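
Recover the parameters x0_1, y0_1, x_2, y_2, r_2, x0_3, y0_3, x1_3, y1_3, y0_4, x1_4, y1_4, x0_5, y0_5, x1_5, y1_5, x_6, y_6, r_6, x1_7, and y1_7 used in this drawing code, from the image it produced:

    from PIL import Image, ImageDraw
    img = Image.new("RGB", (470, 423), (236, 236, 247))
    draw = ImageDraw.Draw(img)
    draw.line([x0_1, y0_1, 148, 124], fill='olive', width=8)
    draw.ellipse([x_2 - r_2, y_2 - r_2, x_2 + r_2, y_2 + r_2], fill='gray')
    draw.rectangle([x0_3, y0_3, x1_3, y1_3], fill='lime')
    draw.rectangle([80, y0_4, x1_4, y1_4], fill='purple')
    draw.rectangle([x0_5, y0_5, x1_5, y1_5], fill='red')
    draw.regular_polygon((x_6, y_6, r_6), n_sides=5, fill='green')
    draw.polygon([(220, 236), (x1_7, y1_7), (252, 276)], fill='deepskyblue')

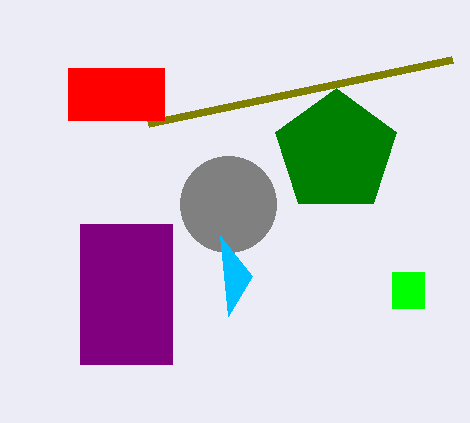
x0_1 = 452, y0_1 = 60, x_2 = 228, y_2 = 204, r_2 = 48, x0_3 = 392, y0_3 = 272, x1_3 = 424, y1_3 = 308, y0_4 = 224, x1_4 = 172, y1_4 = 364, x0_5 = 68, y0_5 = 68, x1_5 = 164, y1_5 = 120, x_6 = 336, y_6 = 152, r_6 = 64, x1_7 = 228, y1_7 = 316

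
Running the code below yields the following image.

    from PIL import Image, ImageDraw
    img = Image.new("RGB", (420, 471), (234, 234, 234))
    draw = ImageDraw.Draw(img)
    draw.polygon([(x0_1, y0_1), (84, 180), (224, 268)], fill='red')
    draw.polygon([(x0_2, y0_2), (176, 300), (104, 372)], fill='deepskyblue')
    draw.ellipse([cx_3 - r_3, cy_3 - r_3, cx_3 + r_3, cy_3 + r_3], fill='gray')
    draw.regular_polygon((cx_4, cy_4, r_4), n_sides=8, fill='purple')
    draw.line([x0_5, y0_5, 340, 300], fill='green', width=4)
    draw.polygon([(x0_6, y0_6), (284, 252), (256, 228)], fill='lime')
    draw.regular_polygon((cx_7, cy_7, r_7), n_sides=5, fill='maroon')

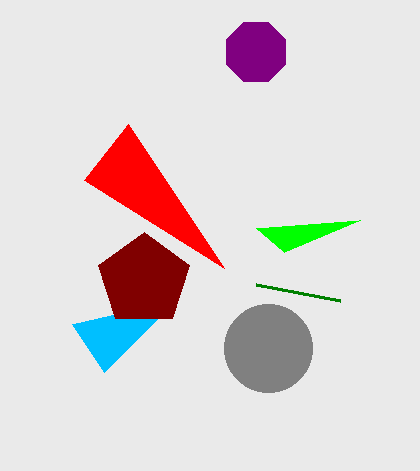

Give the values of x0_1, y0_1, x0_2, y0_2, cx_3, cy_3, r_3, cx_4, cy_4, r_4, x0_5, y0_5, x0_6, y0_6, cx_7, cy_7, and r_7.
x0_1 = 128
y0_1 = 124
x0_2 = 72
y0_2 = 324
cx_3 = 268
cy_3 = 348
r_3 = 44
cx_4 = 256
cy_4 = 52
r_4 = 32
x0_5 = 256
y0_5 = 284
x0_6 = 360
y0_6 = 220
cx_7 = 144
cy_7 = 280
r_7 = 48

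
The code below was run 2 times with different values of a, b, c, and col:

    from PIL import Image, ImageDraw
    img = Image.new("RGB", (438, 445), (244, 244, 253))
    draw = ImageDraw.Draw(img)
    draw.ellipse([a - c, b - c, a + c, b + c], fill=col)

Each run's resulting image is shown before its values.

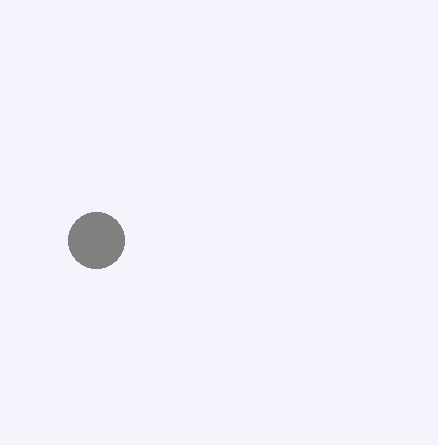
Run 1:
a = 96; b = 240; c = 28; col = 'gray'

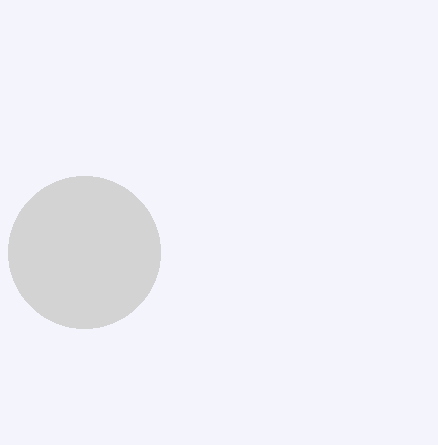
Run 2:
a = 84, b = 252, c = 76, col = 'lightgray'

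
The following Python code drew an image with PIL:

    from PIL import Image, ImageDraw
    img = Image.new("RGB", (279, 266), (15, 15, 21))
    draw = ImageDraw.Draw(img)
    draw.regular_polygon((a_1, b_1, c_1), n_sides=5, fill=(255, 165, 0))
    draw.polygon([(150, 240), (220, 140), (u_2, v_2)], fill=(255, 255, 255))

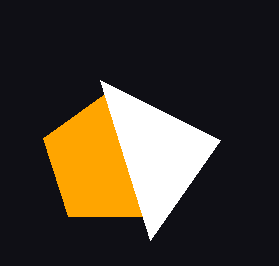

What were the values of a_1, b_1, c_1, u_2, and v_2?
a_1 = 110; b_1 = 160; c_1 = 70; u_2 = 100; v_2 = 80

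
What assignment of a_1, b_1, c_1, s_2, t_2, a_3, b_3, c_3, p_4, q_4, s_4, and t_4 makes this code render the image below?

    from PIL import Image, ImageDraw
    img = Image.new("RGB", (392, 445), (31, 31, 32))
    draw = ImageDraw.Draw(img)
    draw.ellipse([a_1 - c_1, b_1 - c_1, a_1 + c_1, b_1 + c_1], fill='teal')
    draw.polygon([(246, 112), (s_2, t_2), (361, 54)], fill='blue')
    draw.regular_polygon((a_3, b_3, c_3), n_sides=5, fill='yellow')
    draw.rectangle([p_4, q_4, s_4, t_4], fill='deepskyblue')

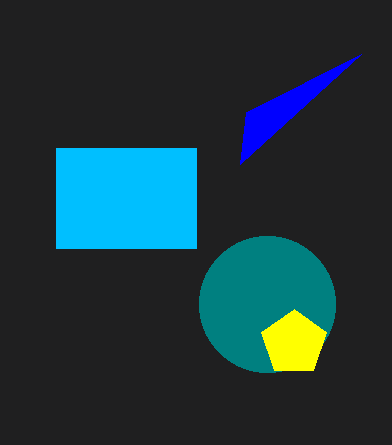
a_1 = 267; b_1 = 304; c_1 = 68; s_2 = 240; t_2 = 164; a_3 = 294; b_3 = 343; c_3 = 34; p_4 = 56; q_4 = 148; s_4 = 196; t_4 = 248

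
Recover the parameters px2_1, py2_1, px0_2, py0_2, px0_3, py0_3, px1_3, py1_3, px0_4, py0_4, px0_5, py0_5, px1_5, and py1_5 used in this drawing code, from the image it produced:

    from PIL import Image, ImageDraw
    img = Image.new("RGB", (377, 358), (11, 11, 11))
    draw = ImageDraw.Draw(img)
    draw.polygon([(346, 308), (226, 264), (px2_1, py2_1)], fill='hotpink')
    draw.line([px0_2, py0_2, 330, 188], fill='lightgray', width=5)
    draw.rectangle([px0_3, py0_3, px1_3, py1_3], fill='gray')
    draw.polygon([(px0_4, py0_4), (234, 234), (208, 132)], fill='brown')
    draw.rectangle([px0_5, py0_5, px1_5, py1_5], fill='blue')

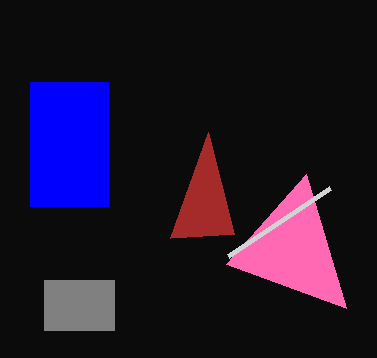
px2_1 = 306
py2_1 = 174
px0_2 = 228
py0_2 = 256
px0_3 = 44
py0_3 = 280
px1_3 = 114
py1_3 = 330
px0_4 = 170
py0_4 = 238
px0_5 = 30
py0_5 = 82
px1_5 = 108
py1_5 = 206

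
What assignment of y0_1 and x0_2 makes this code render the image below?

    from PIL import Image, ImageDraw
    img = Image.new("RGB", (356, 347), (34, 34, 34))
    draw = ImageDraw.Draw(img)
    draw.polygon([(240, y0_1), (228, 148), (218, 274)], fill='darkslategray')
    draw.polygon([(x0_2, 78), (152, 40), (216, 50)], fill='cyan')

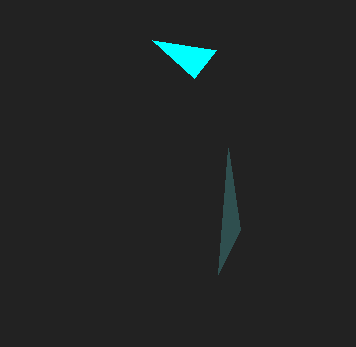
y0_1 = 230; x0_2 = 194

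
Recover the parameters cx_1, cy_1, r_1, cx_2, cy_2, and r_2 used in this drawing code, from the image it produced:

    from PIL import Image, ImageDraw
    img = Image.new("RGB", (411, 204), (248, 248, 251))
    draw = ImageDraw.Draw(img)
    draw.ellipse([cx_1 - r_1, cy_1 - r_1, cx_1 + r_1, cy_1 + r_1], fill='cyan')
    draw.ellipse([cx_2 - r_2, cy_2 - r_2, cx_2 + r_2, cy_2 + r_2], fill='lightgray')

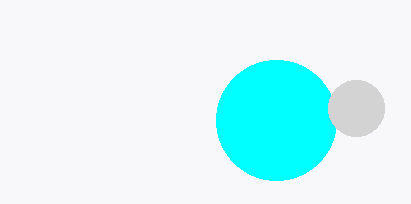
cx_1 = 276, cy_1 = 120, r_1 = 60, cx_2 = 356, cy_2 = 108, r_2 = 28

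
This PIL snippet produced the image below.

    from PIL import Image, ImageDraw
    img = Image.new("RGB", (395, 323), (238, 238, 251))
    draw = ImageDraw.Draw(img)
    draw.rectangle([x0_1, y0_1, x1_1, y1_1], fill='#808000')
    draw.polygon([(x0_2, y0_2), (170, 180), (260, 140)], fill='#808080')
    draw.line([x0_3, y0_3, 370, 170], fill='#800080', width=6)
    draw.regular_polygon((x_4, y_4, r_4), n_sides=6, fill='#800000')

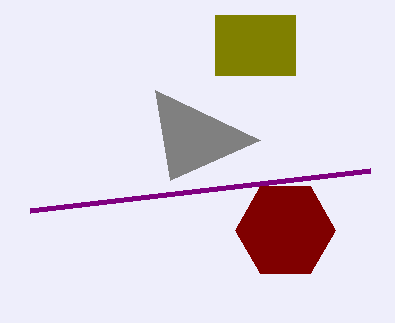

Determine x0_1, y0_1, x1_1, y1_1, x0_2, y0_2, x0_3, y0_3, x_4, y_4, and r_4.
x0_1 = 215; y0_1 = 15; x1_1 = 295; y1_1 = 75; x0_2 = 155; y0_2 = 90; x0_3 = 30; y0_3 = 210; x_4 = 285; y_4 = 230; r_4 = 50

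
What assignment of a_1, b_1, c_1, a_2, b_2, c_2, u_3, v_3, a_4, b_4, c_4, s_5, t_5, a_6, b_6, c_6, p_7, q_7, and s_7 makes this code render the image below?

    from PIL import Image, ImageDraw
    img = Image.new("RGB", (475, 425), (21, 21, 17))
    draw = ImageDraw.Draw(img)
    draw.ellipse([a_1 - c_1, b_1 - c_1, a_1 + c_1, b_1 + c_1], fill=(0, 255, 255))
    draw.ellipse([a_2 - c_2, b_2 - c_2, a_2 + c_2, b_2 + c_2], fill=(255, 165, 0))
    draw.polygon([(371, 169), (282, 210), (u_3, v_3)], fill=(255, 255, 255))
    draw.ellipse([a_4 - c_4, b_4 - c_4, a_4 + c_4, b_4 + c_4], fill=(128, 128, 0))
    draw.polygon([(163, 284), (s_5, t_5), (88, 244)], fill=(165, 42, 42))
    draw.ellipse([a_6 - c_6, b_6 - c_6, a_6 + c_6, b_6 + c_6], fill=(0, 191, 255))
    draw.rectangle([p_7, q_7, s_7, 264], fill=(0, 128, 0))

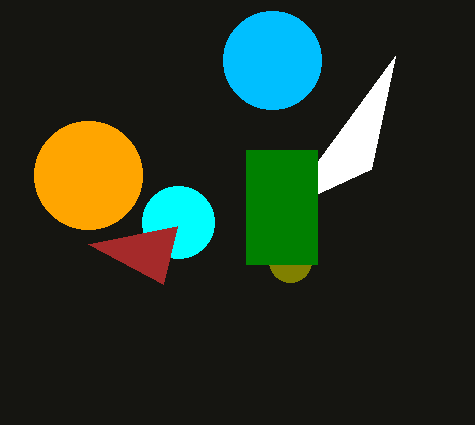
a_1 = 178; b_1 = 222; c_1 = 36; a_2 = 88; b_2 = 175; c_2 = 54; u_3 = 395; v_3 = 56; a_4 = 290; b_4 = 261; c_4 = 21; s_5 = 177; t_5 = 226; a_6 = 272; b_6 = 60; c_6 = 49; p_7 = 246; q_7 = 150; s_7 = 317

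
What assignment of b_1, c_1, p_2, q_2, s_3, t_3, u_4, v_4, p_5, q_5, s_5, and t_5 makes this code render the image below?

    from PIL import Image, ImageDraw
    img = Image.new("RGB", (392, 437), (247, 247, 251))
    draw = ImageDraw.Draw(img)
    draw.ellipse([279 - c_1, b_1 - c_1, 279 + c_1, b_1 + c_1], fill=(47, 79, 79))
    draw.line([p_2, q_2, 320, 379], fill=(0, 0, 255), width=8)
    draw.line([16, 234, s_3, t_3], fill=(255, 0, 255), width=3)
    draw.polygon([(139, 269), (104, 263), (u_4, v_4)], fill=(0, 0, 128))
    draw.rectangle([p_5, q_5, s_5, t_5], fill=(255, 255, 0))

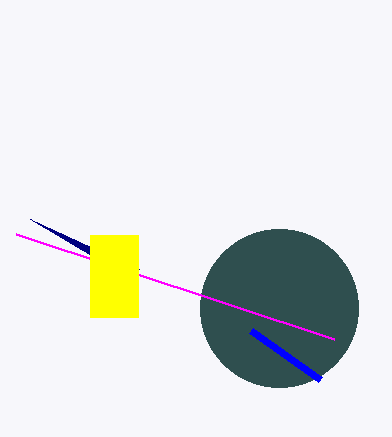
b_1 = 308
c_1 = 79
p_2 = 251
q_2 = 330
s_3 = 334
t_3 = 339
u_4 = 30
v_4 = 219
p_5 = 90
q_5 = 235
s_5 = 138
t_5 = 317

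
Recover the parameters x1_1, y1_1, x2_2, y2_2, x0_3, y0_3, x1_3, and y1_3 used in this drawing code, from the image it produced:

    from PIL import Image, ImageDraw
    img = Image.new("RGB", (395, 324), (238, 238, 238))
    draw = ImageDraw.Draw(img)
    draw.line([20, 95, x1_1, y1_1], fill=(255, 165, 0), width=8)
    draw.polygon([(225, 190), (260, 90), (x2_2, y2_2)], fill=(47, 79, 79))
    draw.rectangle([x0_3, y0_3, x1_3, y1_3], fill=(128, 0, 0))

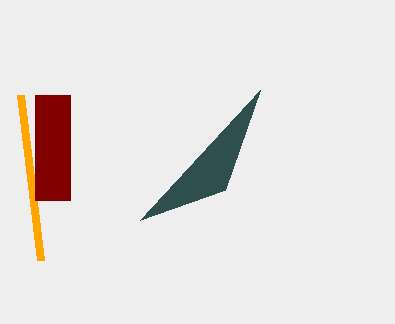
x1_1 = 40
y1_1 = 260
x2_2 = 140
y2_2 = 220
x0_3 = 35
y0_3 = 95
x1_3 = 70
y1_3 = 200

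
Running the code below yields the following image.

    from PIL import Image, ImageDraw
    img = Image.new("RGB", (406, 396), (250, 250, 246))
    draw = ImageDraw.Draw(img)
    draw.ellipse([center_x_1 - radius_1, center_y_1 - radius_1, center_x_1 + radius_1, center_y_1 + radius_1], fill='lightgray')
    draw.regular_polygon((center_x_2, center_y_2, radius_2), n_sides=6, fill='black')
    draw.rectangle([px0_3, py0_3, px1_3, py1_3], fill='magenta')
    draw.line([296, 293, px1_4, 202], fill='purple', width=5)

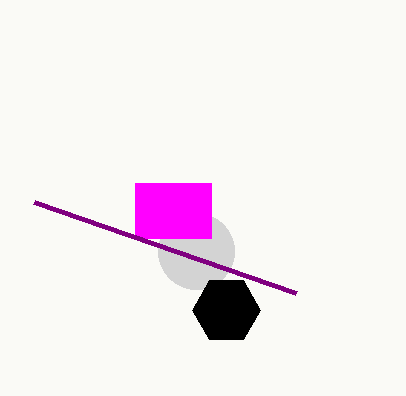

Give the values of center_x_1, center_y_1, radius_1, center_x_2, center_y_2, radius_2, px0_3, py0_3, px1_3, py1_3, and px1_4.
center_x_1 = 196
center_y_1 = 251
radius_1 = 38
center_x_2 = 226
center_y_2 = 310
radius_2 = 34
px0_3 = 135
py0_3 = 183
px1_3 = 211
py1_3 = 238
px1_4 = 34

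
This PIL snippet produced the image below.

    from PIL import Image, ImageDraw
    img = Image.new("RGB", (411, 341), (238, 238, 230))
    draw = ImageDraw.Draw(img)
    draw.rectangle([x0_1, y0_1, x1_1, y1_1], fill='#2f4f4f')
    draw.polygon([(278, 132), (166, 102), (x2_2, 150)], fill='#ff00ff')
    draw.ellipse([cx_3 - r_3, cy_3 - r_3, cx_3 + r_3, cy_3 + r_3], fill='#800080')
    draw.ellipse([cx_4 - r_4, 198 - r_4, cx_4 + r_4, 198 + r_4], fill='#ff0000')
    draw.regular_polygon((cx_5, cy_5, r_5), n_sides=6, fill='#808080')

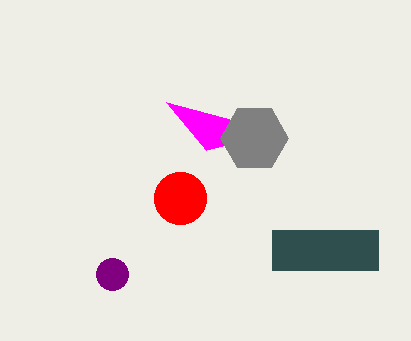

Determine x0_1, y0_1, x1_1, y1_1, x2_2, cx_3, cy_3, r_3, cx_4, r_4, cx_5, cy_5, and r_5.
x0_1 = 272, y0_1 = 230, x1_1 = 378, y1_1 = 270, x2_2 = 206, cx_3 = 112, cy_3 = 274, r_3 = 16, cx_4 = 180, r_4 = 26, cx_5 = 254, cy_5 = 138, r_5 = 34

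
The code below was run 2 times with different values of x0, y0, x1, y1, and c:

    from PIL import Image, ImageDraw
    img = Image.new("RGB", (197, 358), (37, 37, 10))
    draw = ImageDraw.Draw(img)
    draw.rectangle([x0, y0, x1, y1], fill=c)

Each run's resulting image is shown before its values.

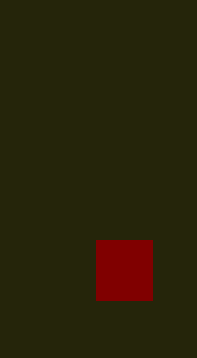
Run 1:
x0 = 96
y0 = 240
x1 = 152
y1 = 300
c = 'maroon'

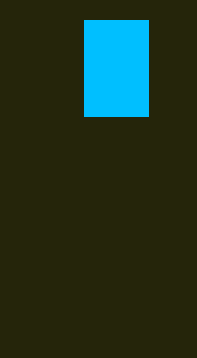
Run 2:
x0 = 84
y0 = 20
x1 = 148
y1 = 116
c = 'deepskyblue'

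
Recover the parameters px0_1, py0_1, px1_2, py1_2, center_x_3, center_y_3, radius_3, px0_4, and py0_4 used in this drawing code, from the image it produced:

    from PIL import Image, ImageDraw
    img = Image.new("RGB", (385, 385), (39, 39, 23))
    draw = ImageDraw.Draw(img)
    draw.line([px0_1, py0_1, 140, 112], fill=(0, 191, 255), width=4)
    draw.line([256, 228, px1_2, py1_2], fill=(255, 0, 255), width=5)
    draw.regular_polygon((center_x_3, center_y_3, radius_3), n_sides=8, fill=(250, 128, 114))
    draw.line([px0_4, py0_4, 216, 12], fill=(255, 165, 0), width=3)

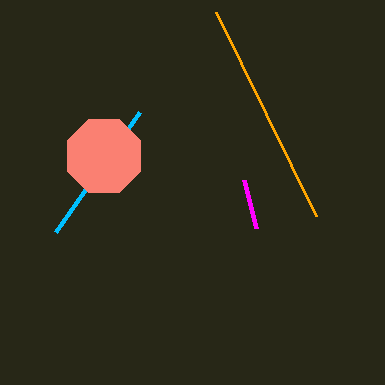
px0_1 = 56; py0_1 = 232; px1_2 = 244; py1_2 = 180; center_x_3 = 104; center_y_3 = 156; radius_3 = 40; px0_4 = 316; py0_4 = 216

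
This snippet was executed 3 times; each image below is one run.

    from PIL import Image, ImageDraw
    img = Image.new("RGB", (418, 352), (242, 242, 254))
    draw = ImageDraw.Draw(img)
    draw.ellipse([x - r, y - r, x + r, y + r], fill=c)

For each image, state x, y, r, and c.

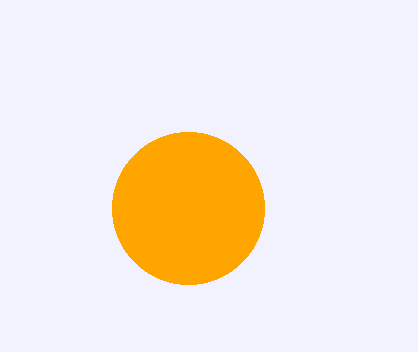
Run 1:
x = 188; y = 208; r = 76; c = 'orange'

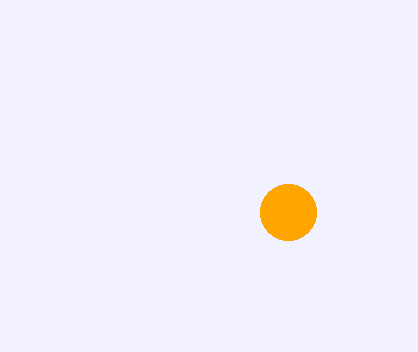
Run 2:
x = 288; y = 212; r = 28; c = 'orange'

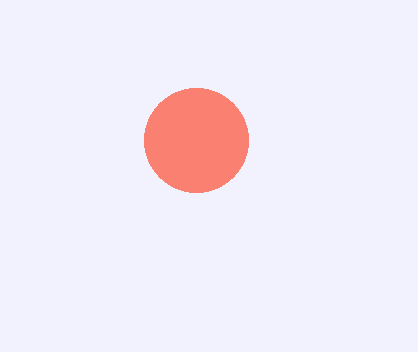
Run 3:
x = 196, y = 140, r = 52, c = 'salmon'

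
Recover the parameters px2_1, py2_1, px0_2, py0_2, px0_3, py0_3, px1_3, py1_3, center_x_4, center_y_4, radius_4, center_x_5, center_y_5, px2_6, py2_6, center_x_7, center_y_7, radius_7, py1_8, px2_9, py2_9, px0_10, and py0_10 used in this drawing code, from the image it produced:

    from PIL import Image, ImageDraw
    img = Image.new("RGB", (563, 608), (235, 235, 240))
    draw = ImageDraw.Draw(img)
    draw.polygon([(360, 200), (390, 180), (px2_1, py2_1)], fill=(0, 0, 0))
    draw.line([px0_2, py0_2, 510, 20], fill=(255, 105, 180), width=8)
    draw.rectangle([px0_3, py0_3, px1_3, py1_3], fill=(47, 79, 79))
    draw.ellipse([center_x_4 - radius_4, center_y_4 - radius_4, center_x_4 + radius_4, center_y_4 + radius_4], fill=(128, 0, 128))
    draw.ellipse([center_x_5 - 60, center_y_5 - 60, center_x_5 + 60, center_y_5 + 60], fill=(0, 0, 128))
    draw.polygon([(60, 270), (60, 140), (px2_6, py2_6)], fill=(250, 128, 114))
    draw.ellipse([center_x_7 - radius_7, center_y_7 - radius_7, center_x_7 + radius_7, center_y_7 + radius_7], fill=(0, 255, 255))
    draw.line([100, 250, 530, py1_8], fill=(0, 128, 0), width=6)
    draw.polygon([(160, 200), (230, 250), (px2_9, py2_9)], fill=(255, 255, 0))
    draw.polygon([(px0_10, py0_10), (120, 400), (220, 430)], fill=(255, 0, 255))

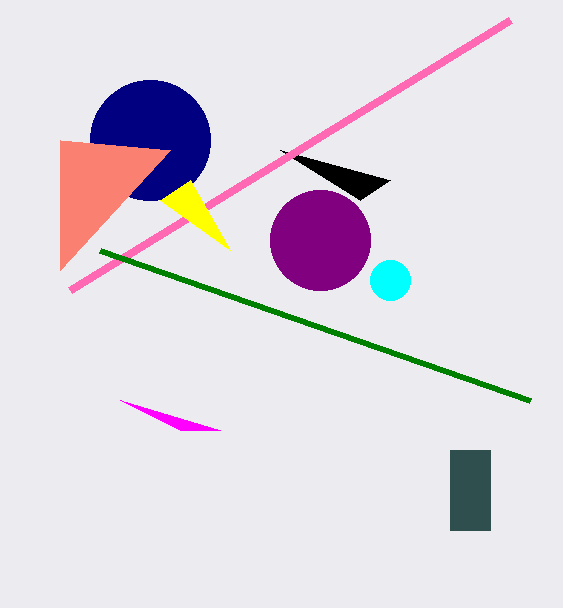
px2_1 = 280; py2_1 = 150; px0_2 = 70; py0_2 = 290; px0_3 = 450; py0_3 = 450; px1_3 = 490; py1_3 = 530; center_x_4 = 320; center_y_4 = 240; radius_4 = 50; center_x_5 = 150; center_y_5 = 140; px2_6 = 170; py2_6 = 150; center_x_7 = 390; center_y_7 = 280; radius_7 = 20; py1_8 = 400; px2_9 = 190; py2_9 = 180; px0_10 = 180; py0_10 = 430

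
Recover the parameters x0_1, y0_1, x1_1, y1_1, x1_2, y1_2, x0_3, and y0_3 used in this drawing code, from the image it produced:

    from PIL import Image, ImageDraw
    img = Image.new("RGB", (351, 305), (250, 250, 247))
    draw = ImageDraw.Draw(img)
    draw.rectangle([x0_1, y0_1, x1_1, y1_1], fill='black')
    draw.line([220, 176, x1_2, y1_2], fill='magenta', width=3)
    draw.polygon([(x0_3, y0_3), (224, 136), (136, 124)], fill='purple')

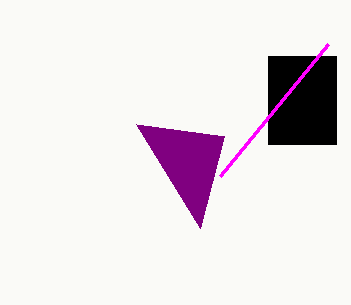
x0_1 = 268, y0_1 = 56, x1_1 = 336, y1_1 = 144, x1_2 = 328, y1_2 = 44, x0_3 = 200, y0_3 = 228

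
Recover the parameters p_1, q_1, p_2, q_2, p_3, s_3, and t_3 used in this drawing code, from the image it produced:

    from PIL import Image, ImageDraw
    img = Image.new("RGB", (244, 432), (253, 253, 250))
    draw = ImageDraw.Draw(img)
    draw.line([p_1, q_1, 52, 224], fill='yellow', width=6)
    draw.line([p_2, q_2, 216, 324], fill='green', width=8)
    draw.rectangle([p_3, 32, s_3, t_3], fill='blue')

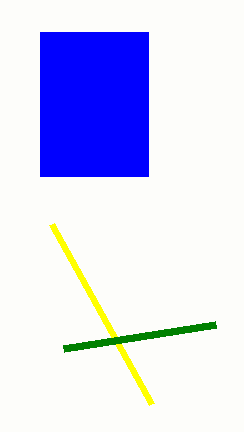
p_1 = 152, q_1 = 404, p_2 = 64, q_2 = 348, p_3 = 40, s_3 = 148, t_3 = 176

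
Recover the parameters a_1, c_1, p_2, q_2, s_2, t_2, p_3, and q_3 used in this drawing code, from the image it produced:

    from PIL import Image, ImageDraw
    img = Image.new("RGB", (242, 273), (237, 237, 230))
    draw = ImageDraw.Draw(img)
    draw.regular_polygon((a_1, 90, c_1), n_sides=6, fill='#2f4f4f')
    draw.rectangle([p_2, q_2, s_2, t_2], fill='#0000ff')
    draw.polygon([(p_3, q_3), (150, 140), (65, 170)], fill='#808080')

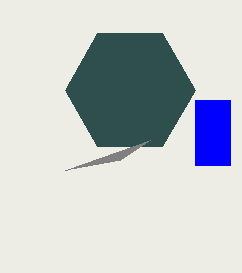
a_1 = 130
c_1 = 65
p_2 = 195
q_2 = 100
s_2 = 230
t_2 = 165
p_3 = 120
q_3 = 160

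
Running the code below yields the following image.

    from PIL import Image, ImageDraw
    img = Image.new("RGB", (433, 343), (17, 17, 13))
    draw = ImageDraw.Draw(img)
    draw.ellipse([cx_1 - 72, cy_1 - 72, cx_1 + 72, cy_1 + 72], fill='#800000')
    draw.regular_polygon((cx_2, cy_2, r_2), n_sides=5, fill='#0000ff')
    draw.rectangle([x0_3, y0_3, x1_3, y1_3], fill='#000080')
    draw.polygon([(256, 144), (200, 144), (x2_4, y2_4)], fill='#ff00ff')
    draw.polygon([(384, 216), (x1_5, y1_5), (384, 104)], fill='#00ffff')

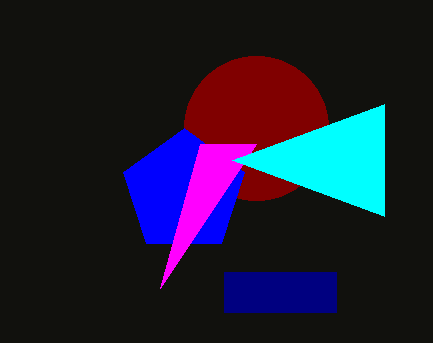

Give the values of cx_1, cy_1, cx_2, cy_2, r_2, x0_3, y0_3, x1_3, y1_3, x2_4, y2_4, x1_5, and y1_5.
cx_1 = 256
cy_1 = 128
cx_2 = 184
cy_2 = 192
r_2 = 64
x0_3 = 224
y0_3 = 272
x1_3 = 336
y1_3 = 312
x2_4 = 160
y2_4 = 288
x1_5 = 232
y1_5 = 160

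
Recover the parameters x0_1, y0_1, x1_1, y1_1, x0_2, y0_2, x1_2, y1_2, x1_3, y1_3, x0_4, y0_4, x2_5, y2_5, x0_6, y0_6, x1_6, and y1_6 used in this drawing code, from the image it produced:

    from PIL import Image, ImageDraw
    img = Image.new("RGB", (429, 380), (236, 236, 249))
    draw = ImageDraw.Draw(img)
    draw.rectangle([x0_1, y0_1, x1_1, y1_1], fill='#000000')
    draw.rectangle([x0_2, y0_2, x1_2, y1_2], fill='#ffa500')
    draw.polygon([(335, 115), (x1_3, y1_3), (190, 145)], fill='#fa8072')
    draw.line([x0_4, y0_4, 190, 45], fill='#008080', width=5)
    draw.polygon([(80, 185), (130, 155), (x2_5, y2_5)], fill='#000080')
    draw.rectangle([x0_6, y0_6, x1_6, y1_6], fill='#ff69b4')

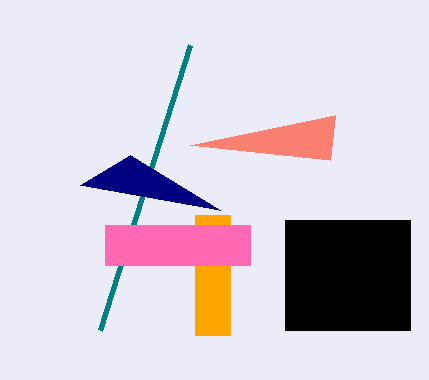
x0_1 = 285; y0_1 = 220; x1_1 = 410; y1_1 = 330; x0_2 = 195; y0_2 = 215; x1_2 = 230; y1_2 = 335; x1_3 = 330; y1_3 = 160; x0_4 = 100; y0_4 = 330; x2_5 = 220; y2_5 = 210; x0_6 = 105; y0_6 = 225; x1_6 = 250; y1_6 = 265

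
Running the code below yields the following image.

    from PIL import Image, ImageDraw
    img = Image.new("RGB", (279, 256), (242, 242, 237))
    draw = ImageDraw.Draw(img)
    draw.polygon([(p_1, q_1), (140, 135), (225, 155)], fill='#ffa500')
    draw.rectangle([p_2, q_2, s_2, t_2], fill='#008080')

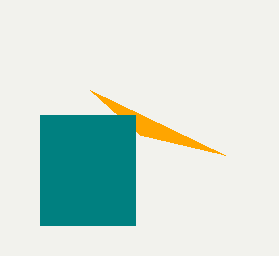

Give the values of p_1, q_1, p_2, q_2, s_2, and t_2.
p_1 = 90
q_1 = 90
p_2 = 40
q_2 = 115
s_2 = 135
t_2 = 225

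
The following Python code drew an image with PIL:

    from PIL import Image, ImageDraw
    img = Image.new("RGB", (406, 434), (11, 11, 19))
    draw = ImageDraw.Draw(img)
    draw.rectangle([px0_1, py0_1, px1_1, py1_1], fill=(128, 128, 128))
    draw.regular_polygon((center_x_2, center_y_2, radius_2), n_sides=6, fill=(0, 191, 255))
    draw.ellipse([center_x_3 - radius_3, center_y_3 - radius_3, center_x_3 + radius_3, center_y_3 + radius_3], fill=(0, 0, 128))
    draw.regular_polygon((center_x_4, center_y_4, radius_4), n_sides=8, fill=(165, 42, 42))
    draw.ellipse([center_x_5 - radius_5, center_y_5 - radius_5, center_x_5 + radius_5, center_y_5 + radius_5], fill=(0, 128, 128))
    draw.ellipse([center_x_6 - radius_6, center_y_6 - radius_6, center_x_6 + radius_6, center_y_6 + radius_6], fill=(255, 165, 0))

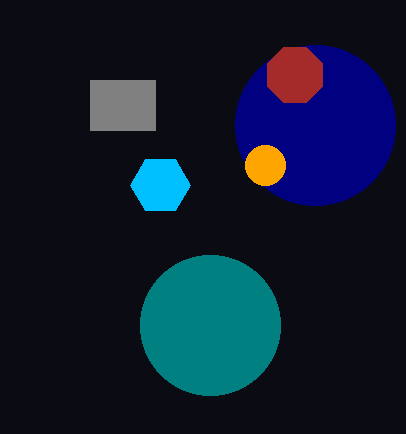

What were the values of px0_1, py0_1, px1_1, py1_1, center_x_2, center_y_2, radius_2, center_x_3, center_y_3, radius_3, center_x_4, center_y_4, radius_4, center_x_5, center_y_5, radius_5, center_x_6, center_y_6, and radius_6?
px0_1 = 90
py0_1 = 80
px1_1 = 155
py1_1 = 130
center_x_2 = 160
center_y_2 = 185
radius_2 = 30
center_x_3 = 315
center_y_3 = 125
radius_3 = 80
center_x_4 = 295
center_y_4 = 75
radius_4 = 30
center_x_5 = 210
center_y_5 = 325
radius_5 = 70
center_x_6 = 265
center_y_6 = 165
radius_6 = 20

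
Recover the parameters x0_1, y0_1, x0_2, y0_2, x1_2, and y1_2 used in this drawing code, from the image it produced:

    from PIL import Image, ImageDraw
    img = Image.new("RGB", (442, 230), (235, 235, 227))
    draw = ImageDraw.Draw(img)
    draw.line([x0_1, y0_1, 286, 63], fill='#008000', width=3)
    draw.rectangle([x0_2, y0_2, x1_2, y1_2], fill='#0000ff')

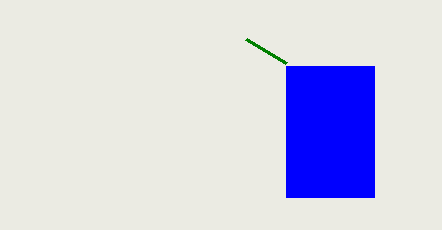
x0_1 = 246; y0_1 = 39; x0_2 = 286; y0_2 = 66; x1_2 = 374; y1_2 = 197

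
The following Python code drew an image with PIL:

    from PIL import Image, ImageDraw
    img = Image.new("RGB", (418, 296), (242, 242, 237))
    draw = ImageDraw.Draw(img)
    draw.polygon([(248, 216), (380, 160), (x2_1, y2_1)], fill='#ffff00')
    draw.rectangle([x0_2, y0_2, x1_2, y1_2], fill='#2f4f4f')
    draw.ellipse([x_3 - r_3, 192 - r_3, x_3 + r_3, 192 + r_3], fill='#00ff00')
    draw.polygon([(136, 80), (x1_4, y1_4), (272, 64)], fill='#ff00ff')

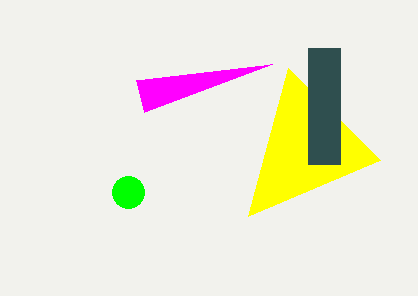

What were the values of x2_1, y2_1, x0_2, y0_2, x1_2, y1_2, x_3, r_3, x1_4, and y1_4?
x2_1 = 288
y2_1 = 68
x0_2 = 308
y0_2 = 48
x1_2 = 340
y1_2 = 164
x_3 = 128
r_3 = 16
x1_4 = 144
y1_4 = 112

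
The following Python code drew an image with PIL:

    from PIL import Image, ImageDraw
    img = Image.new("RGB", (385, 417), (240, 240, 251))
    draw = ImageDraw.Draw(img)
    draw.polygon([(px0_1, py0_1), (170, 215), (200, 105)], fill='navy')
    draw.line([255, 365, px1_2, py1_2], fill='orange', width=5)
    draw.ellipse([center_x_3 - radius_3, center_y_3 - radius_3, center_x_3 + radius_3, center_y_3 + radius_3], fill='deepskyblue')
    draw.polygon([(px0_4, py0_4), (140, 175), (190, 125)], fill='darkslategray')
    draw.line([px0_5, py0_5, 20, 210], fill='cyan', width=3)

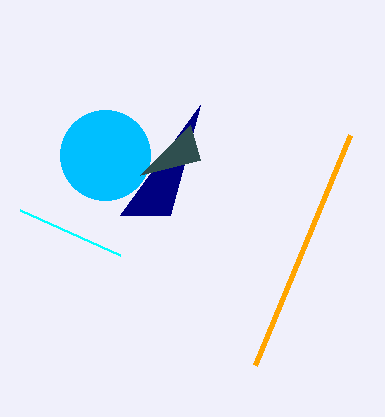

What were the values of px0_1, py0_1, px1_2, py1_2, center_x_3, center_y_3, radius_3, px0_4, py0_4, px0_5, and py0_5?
px0_1 = 120
py0_1 = 215
px1_2 = 350
py1_2 = 135
center_x_3 = 105
center_y_3 = 155
radius_3 = 45
px0_4 = 200
py0_4 = 160
px0_5 = 120
py0_5 = 255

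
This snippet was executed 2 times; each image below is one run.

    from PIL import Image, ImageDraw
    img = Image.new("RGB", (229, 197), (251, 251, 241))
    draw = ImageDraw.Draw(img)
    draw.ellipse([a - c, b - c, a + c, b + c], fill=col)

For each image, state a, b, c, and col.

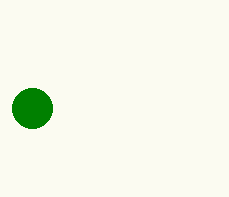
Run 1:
a = 32, b = 108, c = 20, col = 'green'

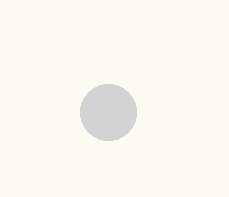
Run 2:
a = 108, b = 112, c = 28, col = 'lightgray'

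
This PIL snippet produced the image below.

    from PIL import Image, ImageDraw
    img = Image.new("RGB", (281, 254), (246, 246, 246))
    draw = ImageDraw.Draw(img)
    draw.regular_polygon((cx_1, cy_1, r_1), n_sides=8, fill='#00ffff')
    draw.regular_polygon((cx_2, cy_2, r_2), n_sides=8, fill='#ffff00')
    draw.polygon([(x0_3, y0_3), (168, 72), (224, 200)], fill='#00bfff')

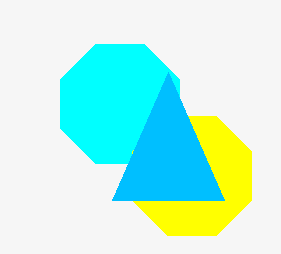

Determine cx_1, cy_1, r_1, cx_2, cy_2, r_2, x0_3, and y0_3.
cx_1 = 120; cy_1 = 104; r_1 = 64; cx_2 = 192; cy_2 = 176; r_2 = 64; x0_3 = 112; y0_3 = 200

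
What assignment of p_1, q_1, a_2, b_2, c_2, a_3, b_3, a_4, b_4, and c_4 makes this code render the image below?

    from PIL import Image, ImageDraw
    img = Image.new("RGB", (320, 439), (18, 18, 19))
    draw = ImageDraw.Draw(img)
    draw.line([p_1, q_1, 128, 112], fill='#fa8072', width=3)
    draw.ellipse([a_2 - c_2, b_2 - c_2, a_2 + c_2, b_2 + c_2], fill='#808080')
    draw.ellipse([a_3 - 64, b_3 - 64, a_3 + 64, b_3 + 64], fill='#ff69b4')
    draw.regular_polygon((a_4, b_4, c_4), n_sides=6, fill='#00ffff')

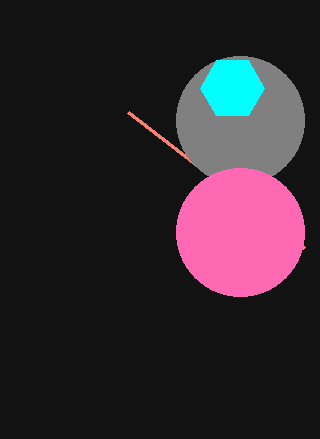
p_1 = 304; q_1 = 248; a_2 = 240; b_2 = 120; c_2 = 64; a_3 = 240; b_3 = 232; a_4 = 232; b_4 = 88; c_4 = 32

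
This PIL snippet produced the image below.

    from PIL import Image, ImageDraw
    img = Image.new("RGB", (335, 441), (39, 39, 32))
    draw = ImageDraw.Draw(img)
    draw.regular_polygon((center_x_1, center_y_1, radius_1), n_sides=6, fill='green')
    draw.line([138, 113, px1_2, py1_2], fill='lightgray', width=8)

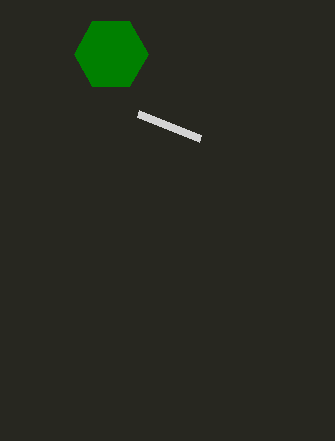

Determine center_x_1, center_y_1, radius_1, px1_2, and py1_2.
center_x_1 = 111; center_y_1 = 54; radius_1 = 37; px1_2 = 200; py1_2 = 138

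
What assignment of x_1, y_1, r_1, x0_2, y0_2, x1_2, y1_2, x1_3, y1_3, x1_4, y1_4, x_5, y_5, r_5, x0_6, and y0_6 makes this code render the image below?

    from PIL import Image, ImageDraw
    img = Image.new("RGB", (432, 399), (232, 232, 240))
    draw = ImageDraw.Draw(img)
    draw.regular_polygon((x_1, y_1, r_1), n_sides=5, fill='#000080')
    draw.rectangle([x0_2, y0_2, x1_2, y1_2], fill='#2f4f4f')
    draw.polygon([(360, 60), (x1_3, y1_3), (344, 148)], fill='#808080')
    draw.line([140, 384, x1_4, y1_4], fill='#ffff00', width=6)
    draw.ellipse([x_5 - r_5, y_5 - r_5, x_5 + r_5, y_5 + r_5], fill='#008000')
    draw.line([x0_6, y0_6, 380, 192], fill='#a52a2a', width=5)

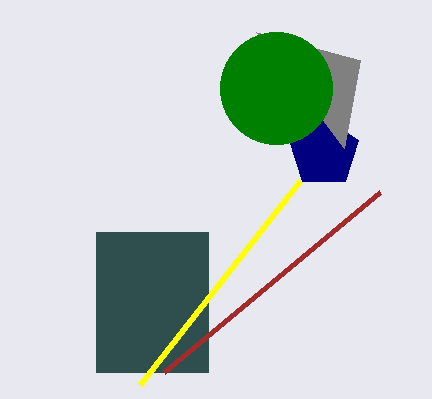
x_1 = 324, y_1 = 152, r_1 = 36, x0_2 = 96, y0_2 = 232, x1_2 = 208, y1_2 = 372, x1_3 = 256, y1_3 = 32, x1_4 = 300, y1_4 = 180, x_5 = 276, y_5 = 88, r_5 = 56, x0_6 = 164, y0_6 = 372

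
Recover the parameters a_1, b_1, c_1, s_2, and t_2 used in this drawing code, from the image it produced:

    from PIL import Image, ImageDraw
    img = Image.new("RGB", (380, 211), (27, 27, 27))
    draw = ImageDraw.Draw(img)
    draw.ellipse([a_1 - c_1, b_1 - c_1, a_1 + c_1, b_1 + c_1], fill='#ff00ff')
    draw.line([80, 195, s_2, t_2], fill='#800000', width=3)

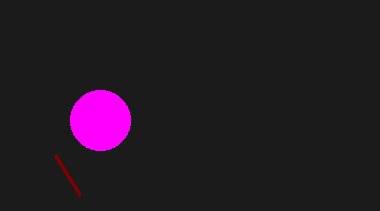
a_1 = 100; b_1 = 120; c_1 = 30; s_2 = 55; t_2 = 155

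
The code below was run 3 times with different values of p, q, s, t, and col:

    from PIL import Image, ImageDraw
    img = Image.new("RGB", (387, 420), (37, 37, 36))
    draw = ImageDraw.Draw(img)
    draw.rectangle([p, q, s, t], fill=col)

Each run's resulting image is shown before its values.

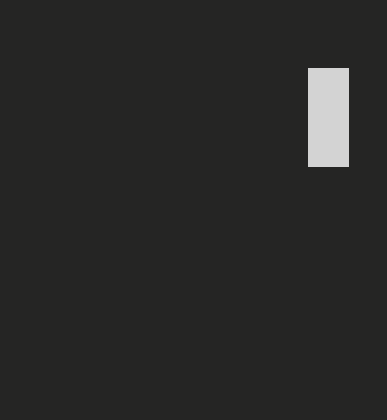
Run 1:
p = 308, q = 68, s = 348, t = 166, col = 'lightgray'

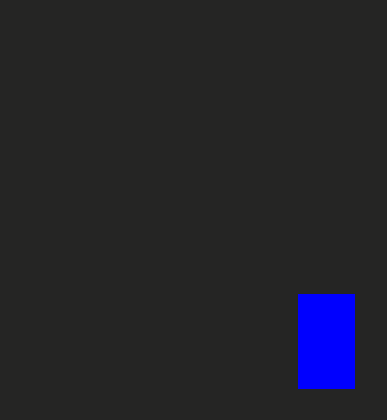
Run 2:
p = 298; q = 294; s = 354; t = 388; col = 'blue'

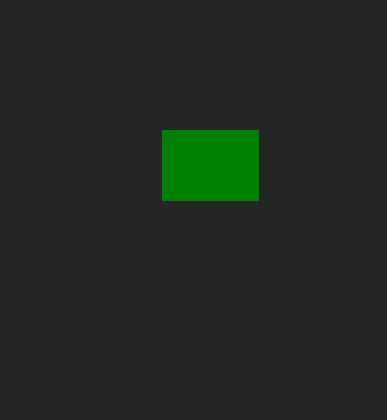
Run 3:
p = 162
q = 130
s = 258
t = 200
col = 'green'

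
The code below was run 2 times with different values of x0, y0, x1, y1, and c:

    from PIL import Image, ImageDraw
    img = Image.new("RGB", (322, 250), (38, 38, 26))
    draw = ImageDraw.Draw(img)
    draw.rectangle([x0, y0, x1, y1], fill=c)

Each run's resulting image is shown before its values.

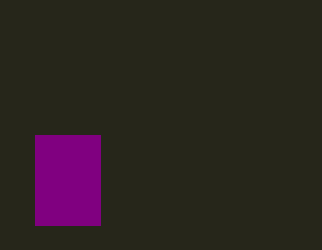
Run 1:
x0 = 35, y0 = 135, x1 = 100, y1 = 225, c = 'purple'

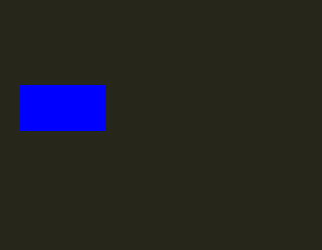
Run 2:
x0 = 20; y0 = 85; x1 = 105; y1 = 130; c = 'blue'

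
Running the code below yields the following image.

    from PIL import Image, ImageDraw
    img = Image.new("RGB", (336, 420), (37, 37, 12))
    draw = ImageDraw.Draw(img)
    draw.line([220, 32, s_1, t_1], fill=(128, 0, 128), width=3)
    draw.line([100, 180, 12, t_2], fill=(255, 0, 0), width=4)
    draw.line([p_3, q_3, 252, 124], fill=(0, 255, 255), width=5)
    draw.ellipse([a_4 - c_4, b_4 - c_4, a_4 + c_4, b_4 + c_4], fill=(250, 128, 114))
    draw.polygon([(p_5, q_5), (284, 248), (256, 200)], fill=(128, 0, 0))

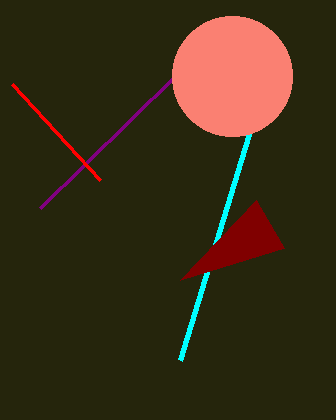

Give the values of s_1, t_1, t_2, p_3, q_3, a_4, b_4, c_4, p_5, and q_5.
s_1 = 40; t_1 = 208; t_2 = 84; p_3 = 180; q_3 = 360; a_4 = 232; b_4 = 76; c_4 = 60; p_5 = 180; q_5 = 280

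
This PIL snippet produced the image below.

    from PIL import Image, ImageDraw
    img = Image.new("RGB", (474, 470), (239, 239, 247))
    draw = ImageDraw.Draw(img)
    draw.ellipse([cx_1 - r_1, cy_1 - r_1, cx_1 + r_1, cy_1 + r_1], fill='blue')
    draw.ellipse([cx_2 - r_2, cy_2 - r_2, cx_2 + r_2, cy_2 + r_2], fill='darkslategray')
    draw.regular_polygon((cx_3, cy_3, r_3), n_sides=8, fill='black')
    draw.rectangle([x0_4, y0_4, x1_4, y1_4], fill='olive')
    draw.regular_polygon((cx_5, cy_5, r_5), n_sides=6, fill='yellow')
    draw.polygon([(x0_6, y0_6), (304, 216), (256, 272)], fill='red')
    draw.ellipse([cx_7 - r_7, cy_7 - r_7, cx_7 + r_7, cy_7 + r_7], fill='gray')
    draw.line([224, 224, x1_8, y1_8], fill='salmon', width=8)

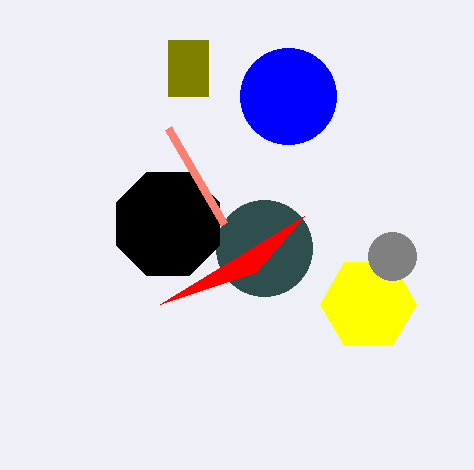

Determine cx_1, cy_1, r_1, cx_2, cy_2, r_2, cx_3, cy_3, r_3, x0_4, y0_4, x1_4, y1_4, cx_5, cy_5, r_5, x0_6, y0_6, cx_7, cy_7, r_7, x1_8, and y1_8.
cx_1 = 288; cy_1 = 96; r_1 = 48; cx_2 = 264; cy_2 = 248; r_2 = 48; cx_3 = 168; cy_3 = 224; r_3 = 56; x0_4 = 168; y0_4 = 40; x1_4 = 208; y1_4 = 96; cx_5 = 368; cy_5 = 304; r_5 = 48; x0_6 = 160; y0_6 = 304; cx_7 = 392; cy_7 = 256; r_7 = 24; x1_8 = 168; y1_8 = 128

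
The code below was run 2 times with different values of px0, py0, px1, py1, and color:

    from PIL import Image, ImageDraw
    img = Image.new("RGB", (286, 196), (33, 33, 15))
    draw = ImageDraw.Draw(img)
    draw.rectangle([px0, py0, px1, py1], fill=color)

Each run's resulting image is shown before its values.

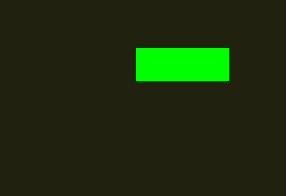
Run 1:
px0 = 136; py0 = 48; px1 = 228; py1 = 80; color = 'lime'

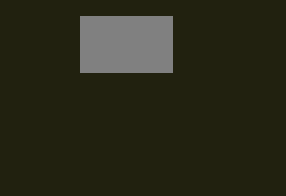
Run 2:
px0 = 80
py0 = 16
px1 = 172
py1 = 72
color = 'gray'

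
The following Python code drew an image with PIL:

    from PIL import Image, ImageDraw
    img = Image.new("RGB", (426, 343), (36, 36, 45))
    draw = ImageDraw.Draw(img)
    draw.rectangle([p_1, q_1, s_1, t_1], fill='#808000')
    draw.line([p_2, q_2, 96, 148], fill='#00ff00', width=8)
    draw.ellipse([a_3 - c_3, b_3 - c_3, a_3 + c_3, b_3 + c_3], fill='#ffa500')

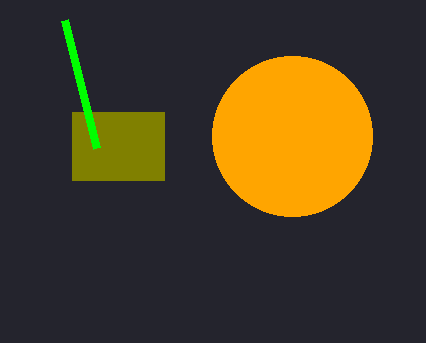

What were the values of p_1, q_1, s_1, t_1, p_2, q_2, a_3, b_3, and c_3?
p_1 = 72; q_1 = 112; s_1 = 164; t_1 = 180; p_2 = 64; q_2 = 20; a_3 = 292; b_3 = 136; c_3 = 80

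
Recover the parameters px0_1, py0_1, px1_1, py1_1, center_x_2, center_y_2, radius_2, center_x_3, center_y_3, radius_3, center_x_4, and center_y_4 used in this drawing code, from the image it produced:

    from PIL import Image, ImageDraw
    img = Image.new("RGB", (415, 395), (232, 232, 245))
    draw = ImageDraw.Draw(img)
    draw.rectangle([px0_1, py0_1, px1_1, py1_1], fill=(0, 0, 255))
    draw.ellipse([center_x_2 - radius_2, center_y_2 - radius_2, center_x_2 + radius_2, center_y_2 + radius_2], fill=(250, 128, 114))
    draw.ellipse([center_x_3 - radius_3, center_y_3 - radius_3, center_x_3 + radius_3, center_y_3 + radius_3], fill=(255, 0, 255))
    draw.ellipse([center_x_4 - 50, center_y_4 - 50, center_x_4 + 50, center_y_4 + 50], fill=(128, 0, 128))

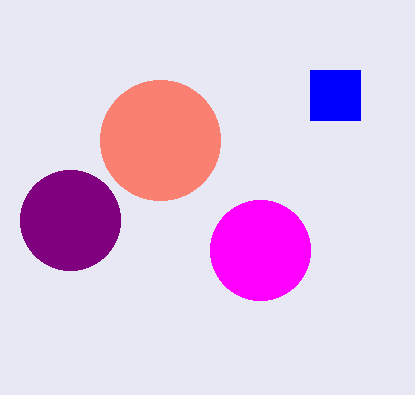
px0_1 = 310, py0_1 = 70, px1_1 = 360, py1_1 = 120, center_x_2 = 160, center_y_2 = 140, radius_2 = 60, center_x_3 = 260, center_y_3 = 250, radius_3 = 50, center_x_4 = 70, center_y_4 = 220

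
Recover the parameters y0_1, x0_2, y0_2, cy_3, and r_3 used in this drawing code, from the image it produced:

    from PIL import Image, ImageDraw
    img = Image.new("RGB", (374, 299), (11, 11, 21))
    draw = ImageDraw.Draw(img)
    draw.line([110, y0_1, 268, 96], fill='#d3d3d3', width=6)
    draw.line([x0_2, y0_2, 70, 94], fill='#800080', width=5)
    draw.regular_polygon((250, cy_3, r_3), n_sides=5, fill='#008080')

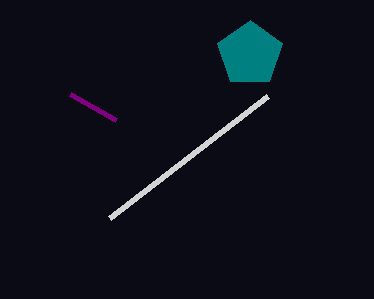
y0_1 = 218, x0_2 = 116, y0_2 = 120, cy_3 = 54, r_3 = 34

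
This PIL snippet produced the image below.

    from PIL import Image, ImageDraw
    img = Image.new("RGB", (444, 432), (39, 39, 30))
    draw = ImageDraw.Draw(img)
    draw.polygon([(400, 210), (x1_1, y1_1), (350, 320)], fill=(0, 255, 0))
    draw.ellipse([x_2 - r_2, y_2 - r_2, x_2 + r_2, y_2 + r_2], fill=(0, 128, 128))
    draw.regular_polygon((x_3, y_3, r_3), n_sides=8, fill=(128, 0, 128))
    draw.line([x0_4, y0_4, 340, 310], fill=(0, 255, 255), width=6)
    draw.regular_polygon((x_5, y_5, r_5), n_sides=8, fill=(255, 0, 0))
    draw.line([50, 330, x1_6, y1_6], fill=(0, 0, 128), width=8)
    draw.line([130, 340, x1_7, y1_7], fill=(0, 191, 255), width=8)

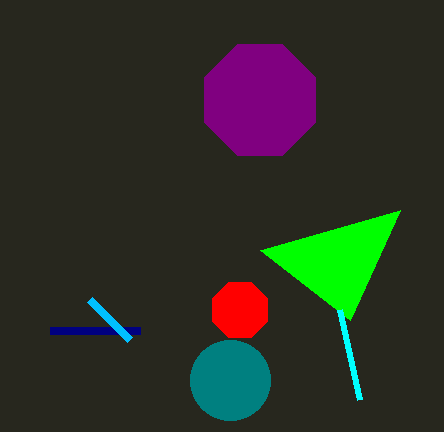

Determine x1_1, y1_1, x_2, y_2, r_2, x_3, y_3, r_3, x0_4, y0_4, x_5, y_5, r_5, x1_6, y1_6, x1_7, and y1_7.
x1_1 = 260
y1_1 = 250
x_2 = 230
y_2 = 380
r_2 = 40
x_3 = 260
y_3 = 100
r_3 = 60
x0_4 = 360
y0_4 = 400
x_5 = 240
y_5 = 310
r_5 = 30
x1_6 = 140
y1_6 = 330
x1_7 = 90
y1_7 = 300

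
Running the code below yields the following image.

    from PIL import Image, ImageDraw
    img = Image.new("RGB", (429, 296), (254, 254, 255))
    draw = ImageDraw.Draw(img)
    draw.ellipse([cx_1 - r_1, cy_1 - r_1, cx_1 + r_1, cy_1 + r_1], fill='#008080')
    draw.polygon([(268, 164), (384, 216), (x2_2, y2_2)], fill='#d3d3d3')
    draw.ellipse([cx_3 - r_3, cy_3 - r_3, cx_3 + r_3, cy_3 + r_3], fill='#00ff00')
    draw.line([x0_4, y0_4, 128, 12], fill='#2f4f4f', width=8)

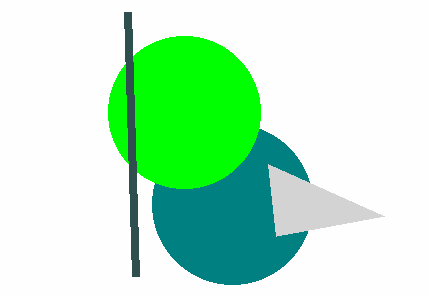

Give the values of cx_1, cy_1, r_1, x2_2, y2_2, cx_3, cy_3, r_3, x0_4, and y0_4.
cx_1 = 232, cy_1 = 204, r_1 = 80, x2_2 = 276, y2_2 = 236, cx_3 = 184, cy_3 = 112, r_3 = 76, x0_4 = 136, y0_4 = 276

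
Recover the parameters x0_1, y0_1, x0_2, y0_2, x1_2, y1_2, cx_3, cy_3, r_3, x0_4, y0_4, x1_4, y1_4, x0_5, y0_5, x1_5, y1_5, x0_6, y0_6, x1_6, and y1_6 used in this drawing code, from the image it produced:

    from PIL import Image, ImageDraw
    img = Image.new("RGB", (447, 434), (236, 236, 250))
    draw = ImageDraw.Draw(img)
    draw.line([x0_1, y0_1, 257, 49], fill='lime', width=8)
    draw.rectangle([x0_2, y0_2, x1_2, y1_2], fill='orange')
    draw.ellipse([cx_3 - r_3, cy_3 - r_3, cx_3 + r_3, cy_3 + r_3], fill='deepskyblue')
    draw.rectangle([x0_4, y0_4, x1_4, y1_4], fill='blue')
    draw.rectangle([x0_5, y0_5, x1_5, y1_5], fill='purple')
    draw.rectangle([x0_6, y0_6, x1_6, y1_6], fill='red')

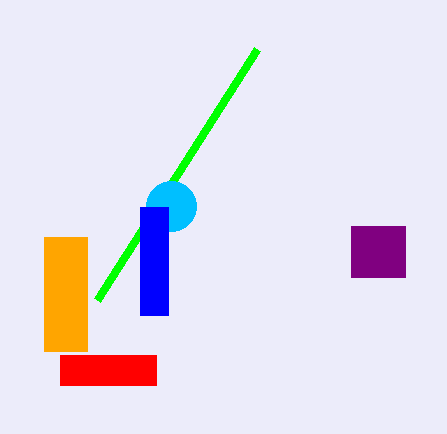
x0_1 = 97; y0_1 = 300; x0_2 = 44; y0_2 = 237; x1_2 = 87; y1_2 = 351; cx_3 = 171; cy_3 = 206; r_3 = 25; x0_4 = 140; y0_4 = 207; x1_4 = 168; y1_4 = 315; x0_5 = 351; y0_5 = 226; x1_5 = 405; y1_5 = 277; x0_6 = 60; y0_6 = 355; x1_6 = 156; y1_6 = 385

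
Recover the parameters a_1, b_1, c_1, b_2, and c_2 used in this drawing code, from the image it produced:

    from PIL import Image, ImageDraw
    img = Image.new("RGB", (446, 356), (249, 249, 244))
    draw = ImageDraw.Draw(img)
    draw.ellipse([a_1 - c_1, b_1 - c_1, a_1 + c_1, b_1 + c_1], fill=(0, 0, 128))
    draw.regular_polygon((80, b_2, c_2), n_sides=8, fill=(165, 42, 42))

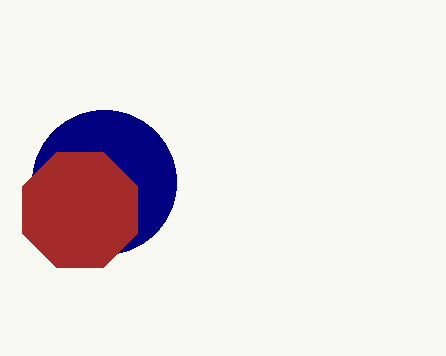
a_1 = 104; b_1 = 182; c_1 = 72; b_2 = 210; c_2 = 62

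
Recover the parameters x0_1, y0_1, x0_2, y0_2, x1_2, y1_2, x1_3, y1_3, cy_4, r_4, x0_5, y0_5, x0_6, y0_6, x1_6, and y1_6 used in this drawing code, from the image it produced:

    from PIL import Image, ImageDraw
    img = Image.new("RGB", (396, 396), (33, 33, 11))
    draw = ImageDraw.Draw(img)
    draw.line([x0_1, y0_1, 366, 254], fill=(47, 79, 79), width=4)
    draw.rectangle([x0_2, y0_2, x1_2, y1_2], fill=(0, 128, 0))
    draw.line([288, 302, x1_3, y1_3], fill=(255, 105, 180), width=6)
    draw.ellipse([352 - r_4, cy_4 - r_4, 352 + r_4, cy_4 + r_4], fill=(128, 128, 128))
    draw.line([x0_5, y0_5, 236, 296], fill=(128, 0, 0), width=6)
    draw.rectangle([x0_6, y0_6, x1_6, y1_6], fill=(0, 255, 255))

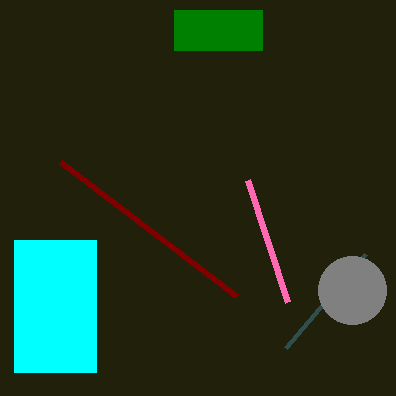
x0_1 = 286
y0_1 = 348
x0_2 = 174
y0_2 = 10
x1_2 = 262
y1_2 = 50
x1_3 = 248
y1_3 = 180
cy_4 = 290
r_4 = 34
x0_5 = 60
y0_5 = 162
x0_6 = 14
y0_6 = 240
x1_6 = 96
y1_6 = 372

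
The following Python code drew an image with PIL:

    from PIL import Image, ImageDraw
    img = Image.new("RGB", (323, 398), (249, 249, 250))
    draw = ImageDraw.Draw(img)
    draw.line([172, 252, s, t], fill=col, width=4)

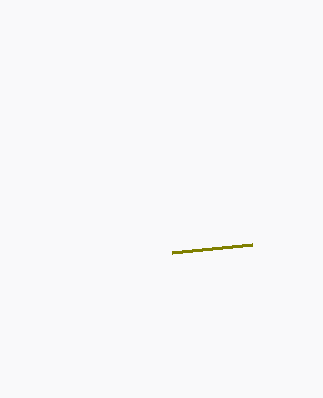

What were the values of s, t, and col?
s = 252
t = 244
col = 'olive'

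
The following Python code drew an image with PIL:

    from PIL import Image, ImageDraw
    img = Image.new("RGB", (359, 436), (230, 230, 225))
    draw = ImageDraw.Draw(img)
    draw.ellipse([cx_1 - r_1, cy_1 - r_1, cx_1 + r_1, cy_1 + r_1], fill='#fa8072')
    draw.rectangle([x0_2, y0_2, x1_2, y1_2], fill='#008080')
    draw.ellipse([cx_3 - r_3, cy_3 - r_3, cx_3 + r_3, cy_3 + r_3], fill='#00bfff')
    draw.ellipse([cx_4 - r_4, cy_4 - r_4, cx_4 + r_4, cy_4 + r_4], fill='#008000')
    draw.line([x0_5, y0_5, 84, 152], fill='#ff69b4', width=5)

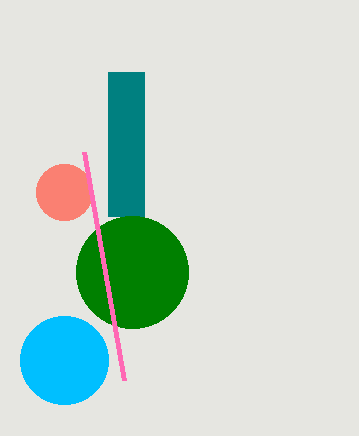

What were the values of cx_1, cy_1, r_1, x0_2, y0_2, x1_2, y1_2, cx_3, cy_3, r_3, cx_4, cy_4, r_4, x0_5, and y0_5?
cx_1 = 64, cy_1 = 192, r_1 = 28, x0_2 = 108, y0_2 = 72, x1_2 = 144, y1_2 = 216, cx_3 = 64, cy_3 = 360, r_3 = 44, cx_4 = 132, cy_4 = 272, r_4 = 56, x0_5 = 124, y0_5 = 380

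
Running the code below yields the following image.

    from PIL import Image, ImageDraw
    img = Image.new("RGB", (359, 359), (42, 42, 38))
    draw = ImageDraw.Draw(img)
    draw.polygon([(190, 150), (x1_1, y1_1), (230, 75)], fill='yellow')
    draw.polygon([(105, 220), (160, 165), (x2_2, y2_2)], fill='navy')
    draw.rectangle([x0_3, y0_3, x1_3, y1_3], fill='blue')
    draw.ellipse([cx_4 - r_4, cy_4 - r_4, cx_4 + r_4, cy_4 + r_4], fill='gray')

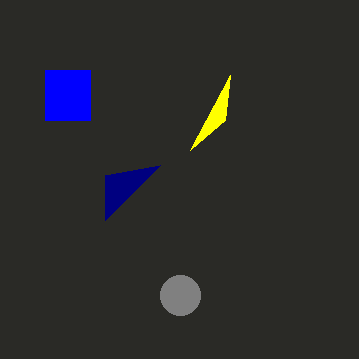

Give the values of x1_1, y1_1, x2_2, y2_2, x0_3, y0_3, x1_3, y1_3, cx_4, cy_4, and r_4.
x1_1 = 225
y1_1 = 120
x2_2 = 105
y2_2 = 175
x0_3 = 45
y0_3 = 70
x1_3 = 90
y1_3 = 120
cx_4 = 180
cy_4 = 295
r_4 = 20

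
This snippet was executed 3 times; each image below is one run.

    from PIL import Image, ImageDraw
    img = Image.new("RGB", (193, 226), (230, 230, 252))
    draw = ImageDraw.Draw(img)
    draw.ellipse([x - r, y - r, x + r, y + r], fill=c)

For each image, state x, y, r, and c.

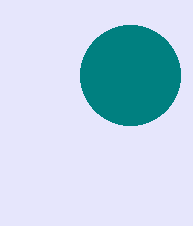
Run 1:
x = 130; y = 75; r = 50; c = 'teal'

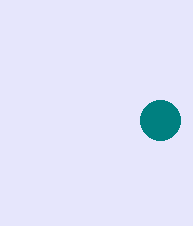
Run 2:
x = 160; y = 120; r = 20; c = 'teal'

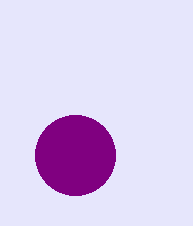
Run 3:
x = 75
y = 155
r = 40
c = 'purple'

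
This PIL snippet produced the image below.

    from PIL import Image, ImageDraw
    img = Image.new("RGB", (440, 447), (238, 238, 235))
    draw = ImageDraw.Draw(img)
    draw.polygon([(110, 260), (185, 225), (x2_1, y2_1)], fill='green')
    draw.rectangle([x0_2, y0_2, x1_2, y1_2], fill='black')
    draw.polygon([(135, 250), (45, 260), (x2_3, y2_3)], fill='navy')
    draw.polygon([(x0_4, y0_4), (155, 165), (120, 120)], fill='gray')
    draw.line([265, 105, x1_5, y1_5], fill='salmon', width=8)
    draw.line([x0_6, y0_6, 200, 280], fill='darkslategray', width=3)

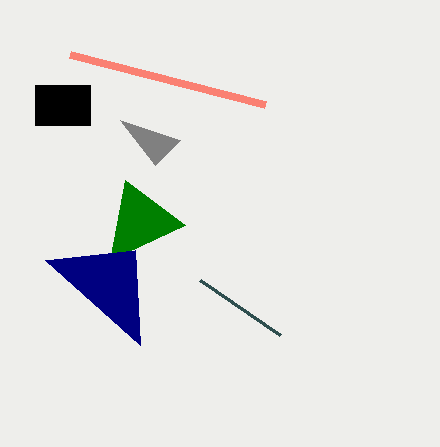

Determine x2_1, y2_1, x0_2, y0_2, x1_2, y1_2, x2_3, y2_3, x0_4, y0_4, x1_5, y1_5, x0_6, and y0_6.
x2_1 = 125
y2_1 = 180
x0_2 = 35
y0_2 = 85
x1_2 = 90
y1_2 = 125
x2_3 = 140
y2_3 = 345
x0_4 = 180
y0_4 = 140
x1_5 = 70
y1_5 = 55
x0_6 = 280
y0_6 = 335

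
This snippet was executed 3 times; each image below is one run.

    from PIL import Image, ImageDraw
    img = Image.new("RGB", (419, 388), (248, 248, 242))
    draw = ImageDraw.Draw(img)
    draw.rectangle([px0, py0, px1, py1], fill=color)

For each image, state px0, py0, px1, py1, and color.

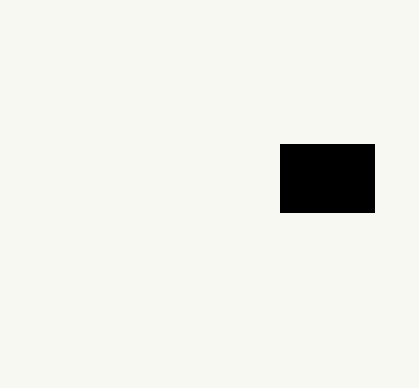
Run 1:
px0 = 280
py0 = 144
px1 = 374
py1 = 212
color = 'black'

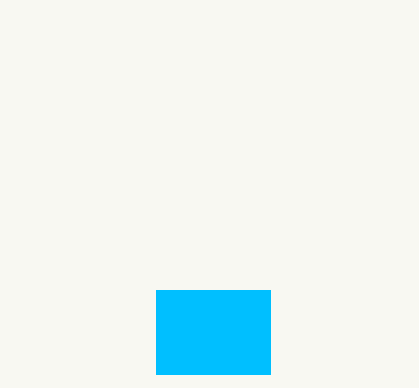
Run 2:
px0 = 156, py0 = 290, px1 = 270, py1 = 374, color = 'deepskyblue'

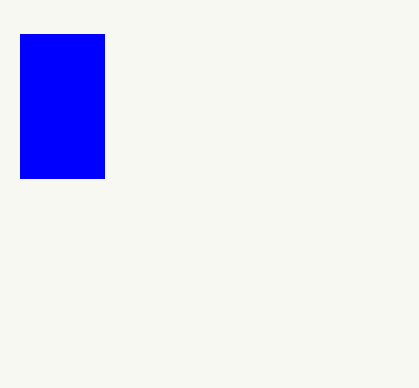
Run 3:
px0 = 20; py0 = 34; px1 = 104; py1 = 178; color = 'blue'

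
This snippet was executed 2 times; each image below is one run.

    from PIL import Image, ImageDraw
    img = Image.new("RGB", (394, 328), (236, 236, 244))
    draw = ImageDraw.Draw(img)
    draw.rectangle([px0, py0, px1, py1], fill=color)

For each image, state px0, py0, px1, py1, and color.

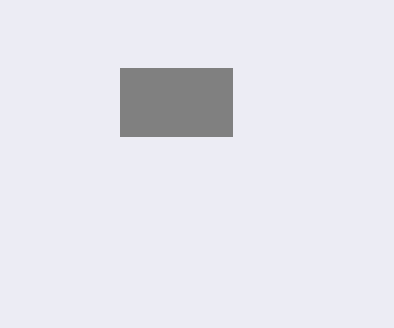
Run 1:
px0 = 120
py0 = 68
px1 = 232
py1 = 136
color = 'gray'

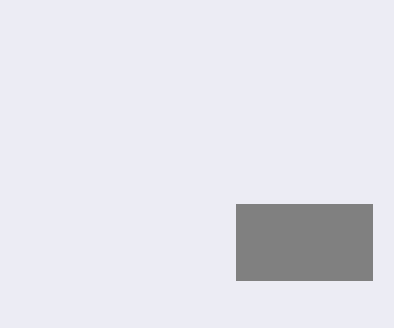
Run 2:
px0 = 236
py0 = 204
px1 = 372
py1 = 280
color = 'gray'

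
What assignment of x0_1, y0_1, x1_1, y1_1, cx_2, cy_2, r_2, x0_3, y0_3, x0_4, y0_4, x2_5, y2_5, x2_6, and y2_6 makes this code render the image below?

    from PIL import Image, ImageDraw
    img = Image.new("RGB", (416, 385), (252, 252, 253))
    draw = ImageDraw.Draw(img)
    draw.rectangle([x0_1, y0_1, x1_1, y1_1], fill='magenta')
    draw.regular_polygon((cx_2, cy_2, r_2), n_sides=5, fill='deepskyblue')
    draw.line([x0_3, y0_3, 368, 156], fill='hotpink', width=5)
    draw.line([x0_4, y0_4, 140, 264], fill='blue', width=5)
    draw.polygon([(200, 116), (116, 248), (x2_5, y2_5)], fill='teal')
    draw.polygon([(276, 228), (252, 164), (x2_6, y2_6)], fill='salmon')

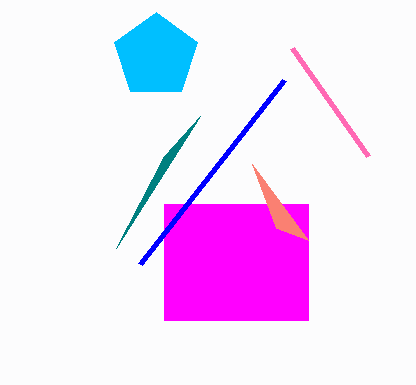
x0_1 = 164
y0_1 = 204
x1_1 = 308
y1_1 = 320
cx_2 = 156
cy_2 = 56
r_2 = 44
x0_3 = 292
y0_3 = 48
x0_4 = 284
y0_4 = 80
x2_5 = 164
y2_5 = 156
x2_6 = 308
y2_6 = 240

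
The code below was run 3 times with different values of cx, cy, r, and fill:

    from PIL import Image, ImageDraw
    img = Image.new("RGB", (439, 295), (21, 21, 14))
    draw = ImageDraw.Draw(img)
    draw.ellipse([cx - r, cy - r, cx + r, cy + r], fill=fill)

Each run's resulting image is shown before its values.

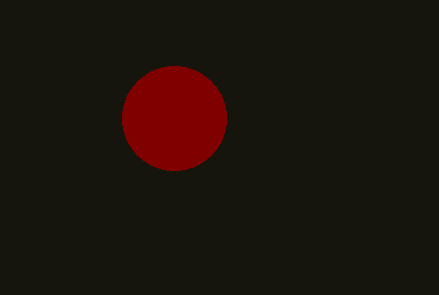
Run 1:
cx = 174; cy = 118; r = 52; fill = 'maroon'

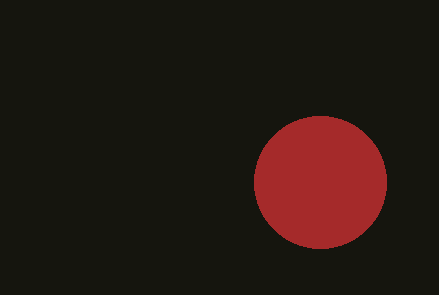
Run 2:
cx = 320; cy = 182; r = 66; fill = 'brown'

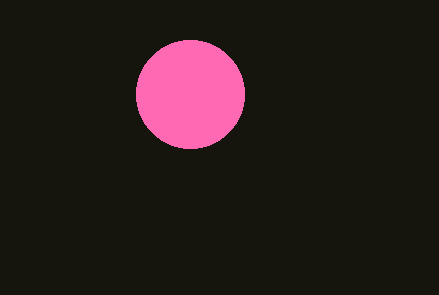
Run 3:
cx = 190; cy = 94; r = 54; fill = 'hotpink'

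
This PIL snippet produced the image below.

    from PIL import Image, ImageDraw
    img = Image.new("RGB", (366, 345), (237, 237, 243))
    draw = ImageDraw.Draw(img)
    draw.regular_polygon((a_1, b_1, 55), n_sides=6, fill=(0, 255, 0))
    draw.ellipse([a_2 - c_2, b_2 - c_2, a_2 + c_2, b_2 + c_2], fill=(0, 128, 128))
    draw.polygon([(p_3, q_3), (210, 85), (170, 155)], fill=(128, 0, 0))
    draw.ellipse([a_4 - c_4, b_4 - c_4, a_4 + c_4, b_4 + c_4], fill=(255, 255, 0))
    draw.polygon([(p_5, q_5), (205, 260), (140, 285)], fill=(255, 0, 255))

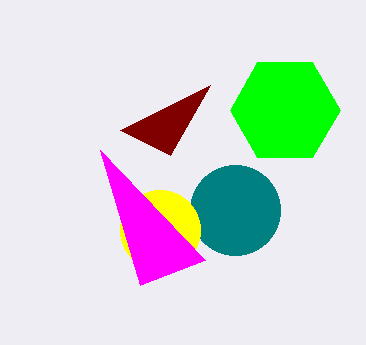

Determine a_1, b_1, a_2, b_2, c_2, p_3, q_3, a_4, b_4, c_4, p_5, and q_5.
a_1 = 285
b_1 = 110
a_2 = 235
b_2 = 210
c_2 = 45
p_3 = 120
q_3 = 130
a_4 = 160
b_4 = 230
c_4 = 40
p_5 = 100
q_5 = 150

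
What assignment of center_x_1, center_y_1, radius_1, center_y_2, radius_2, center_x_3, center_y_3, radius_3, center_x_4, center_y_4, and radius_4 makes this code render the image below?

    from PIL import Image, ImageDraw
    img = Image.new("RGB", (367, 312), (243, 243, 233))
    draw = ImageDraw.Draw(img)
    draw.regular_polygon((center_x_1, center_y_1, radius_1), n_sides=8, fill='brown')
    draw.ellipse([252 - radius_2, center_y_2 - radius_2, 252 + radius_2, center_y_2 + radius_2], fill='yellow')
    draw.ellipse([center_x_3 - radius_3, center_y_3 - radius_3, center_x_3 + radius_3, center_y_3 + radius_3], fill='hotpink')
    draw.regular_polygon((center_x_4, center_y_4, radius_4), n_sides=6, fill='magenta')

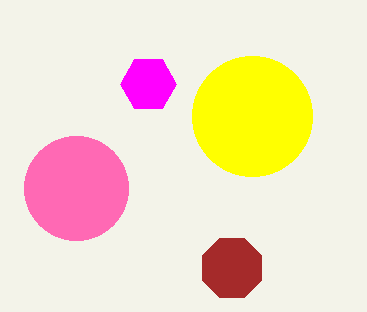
center_x_1 = 232, center_y_1 = 268, radius_1 = 32, center_y_2 = 116, radius_2 = 60, center_x_3 = 76, center_y_3 = 188, radius_3 = 52, center_x_4 = 148, center_y_4 = 84, radius_4 = 28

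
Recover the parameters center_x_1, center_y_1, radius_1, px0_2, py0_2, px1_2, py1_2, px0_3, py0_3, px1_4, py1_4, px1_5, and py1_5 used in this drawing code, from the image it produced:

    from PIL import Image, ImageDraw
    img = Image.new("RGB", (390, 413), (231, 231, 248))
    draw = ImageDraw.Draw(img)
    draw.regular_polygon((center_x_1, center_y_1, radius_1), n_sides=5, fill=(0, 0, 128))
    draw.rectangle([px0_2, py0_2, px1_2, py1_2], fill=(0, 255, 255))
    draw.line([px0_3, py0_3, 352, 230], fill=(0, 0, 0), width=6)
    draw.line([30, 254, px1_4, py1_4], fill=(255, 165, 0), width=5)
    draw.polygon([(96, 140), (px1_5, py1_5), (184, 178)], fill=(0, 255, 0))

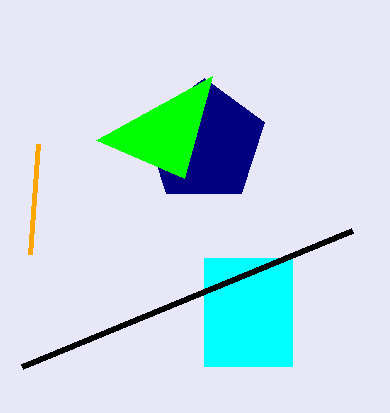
center_x_1 = 204, center_y_1 = 142, radius_1 = 64, px0_2 = 204, py0_2 = 258, px1_2 = 292, py1_2 = 366, px0_3 = 22, py0_3 = 366, px1_4 = 38, py1_4 = 144, px1_5 = 212, py1_5 = 76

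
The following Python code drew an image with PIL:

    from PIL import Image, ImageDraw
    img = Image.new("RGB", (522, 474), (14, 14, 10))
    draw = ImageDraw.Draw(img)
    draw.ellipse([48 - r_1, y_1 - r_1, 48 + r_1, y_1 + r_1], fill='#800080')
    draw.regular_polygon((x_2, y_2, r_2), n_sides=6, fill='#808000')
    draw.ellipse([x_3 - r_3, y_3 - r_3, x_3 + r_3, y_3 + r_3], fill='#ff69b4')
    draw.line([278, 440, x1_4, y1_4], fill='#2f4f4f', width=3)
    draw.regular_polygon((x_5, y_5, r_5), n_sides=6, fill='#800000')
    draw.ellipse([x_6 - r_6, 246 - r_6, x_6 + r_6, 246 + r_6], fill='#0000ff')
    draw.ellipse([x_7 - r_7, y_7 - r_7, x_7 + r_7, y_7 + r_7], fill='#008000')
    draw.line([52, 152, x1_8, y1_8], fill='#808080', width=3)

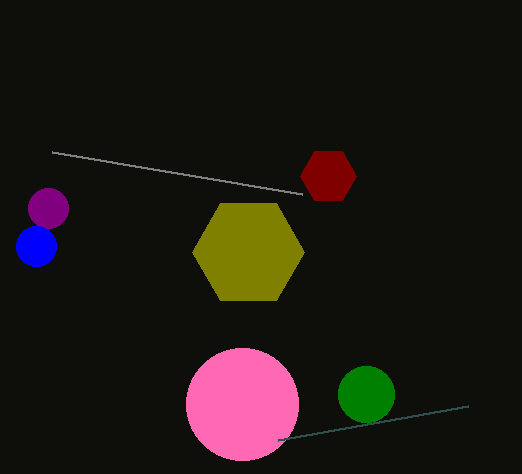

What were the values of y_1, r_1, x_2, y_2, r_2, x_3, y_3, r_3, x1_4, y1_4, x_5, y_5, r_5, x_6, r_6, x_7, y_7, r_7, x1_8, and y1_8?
y_1 = 208
r_1 = 20
x_2 = 248
y_2 = 252
r_2 = 56
x_3 = 242
y_3 = 404
r_3 = 56
x1_4 = 468
y1_4 = 406
x_5 = 328
y_5 = 176
r_5 = 28
x_6 = 36
r_6 = 20
x_7 = 366
y_7 = 394
r_7 = 28
x1_8 = 302
y1_8 = 194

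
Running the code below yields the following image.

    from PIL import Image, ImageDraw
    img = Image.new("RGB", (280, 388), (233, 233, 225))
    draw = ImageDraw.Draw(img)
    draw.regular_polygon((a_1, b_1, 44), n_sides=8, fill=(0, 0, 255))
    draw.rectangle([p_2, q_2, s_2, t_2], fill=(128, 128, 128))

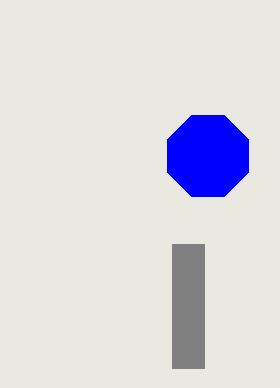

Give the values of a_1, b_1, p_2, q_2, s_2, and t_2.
a_1 = 208, b_1 = 156, p_2 = 172, q_2 = 244, s_2 = 204, t_2 = 368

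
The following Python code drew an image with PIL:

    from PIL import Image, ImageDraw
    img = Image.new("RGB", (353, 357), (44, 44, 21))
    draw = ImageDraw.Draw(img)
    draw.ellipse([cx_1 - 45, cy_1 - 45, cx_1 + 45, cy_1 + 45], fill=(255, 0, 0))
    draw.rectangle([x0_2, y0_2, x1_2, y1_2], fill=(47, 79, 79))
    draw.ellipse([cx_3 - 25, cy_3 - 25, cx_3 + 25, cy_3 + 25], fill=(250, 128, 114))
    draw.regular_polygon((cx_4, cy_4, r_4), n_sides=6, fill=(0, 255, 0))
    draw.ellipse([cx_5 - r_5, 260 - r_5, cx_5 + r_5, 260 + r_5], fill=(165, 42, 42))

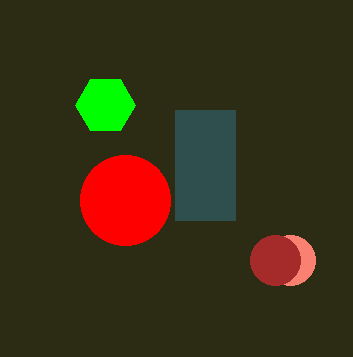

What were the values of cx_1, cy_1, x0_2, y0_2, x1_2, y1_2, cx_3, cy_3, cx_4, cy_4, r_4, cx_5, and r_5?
cx_1 = 125
cy_1 = 200
x0_2 = 175
y0_2 = 110
x1_2 = 235
y1_2 = 220
cx_3 = 290
cy_3 = 260
cx_4 = 105
cy_4 = 105
r_4 = 30
cx_5 = 275
r_5 = 25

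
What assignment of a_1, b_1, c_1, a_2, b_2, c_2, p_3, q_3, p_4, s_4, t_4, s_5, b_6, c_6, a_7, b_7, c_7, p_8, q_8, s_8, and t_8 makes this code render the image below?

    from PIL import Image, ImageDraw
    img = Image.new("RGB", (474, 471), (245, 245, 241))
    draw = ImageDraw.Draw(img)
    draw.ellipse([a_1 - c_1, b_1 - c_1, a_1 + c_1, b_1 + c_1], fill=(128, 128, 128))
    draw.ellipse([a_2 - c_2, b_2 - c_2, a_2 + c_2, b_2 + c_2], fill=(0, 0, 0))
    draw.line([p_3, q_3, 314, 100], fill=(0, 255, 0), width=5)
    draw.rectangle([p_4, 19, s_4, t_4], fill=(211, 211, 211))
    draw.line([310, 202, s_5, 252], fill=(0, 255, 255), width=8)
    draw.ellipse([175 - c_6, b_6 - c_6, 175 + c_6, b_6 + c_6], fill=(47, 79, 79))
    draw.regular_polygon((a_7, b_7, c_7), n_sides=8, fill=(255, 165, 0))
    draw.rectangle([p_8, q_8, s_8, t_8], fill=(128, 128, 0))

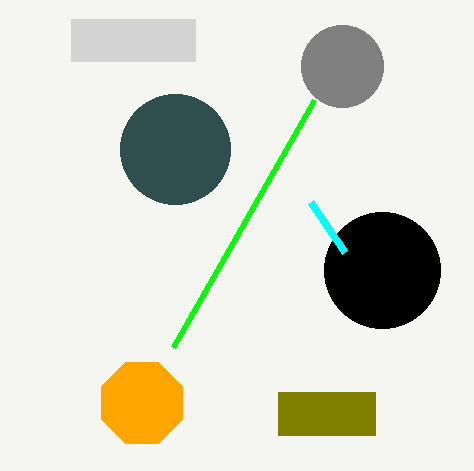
a_1 = 342, b_1 = 66, c_1 = 41, a_2 = 382, b_2 = 270, c_2 = 58, p_3 = 173, q_3 = 347, p_4 = 71, s_4 = 195, t_4 = 61, s_5 = 344, b_6 = 149, c_6 = 55, a_7 = 142, b_7 = 403, c_7 = 44, p_8 = 278, q_8 = 392, s_8 = 375, t_8 = 435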